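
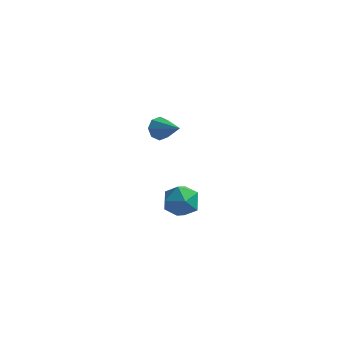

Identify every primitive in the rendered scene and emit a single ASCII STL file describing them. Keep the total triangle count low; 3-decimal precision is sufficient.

solid 
facet normal 0.223 0.526 0.821
outer loop
vertex 0.365 2.209 -3.353
vertex 0.217 1.253 -2.7
vertex 1.268 1.5 -3.144
endloop
endfacet
facet normal 0.561 0.789 0.251
outer loop
vertex 0.365 2.209 -3.353
vertex 1.268 1.5 -3.144
vertex 1.113 1.949 -4.21
endloop
endfacet
facet normal 0.069 0.970 -0.234
outer loop
vertex 0.365 2.209 -3.353
vertex 1.113 1.949 -4.21
vertex -0.034 1.979 -4.426
endloop
endfacet
facet normal -0.573 0.819 0.038
outer loop
vertex 0.365 2.209 -3.353
vertex -0.034 1.979 -4.426
vertex -0.587 1.549 -3.492
endloop
endfacet
facet normal -0.478 0.545 0.689
outer loop
vertex 0.365 2.209 -3.353
vertex -0.587 1.549 -3.492
vertex 0.217 1.253 -2.7
endloop
endfacet
facet normal 0.963 0.268 -0.027
outer loop
vertex 1.113 1.949 -4.21
vertex 1.268 1.5 -3.144
vertex 1.427 0.831 -4.088
endloop
endfacet
facet normal 0.415 -0.157 0.896
outer loop
vertex 1.268 1.5 -3.144
vertex 0.217 1.253 -2.7
vertex 0.874 0.401 -3.154
endloop
endfacet
facet normal -0.719 -0.128 0.683
outer loop
vertex 0.217 1.253 -2.7
vertex -0.587 1.549 -3.492
vertex -0.273 0.431 -3.37
endloop
endfacet
facet normal -0.873 0.316 -0.371
outer loop
vertex -0.587 1.549 -3.492
vertex -0.034 1.979 -4.426
vertex -0.428 0.88 -4.436
endloop
endfacet
facet normal 0.167 0.561 -0.811
outer loop
vertex -0.034 1.979 -4.426
vertex 1.113 1.949 -4.21
vertex 0.623 1.127 -4.88
endloop
endfacet
facet normal 0.573 -0.819 -0.038
outer loop
vertex 0.475 0.171 -4.227
vertex 1.427 0.831 -4.088
vertex 0.874 0.401 -3.154
endloop
endfacet
facet normal -0.069 -0.970 0.234
outer loop
vertex 0.475 0.171 -4.227
vertex 0.874 0.401 -3.154
vertex -0.273 0.431 -3.37
endloop
endfacet
facet normal -0.561 -0.789 -0.251
outer loop
vertex 0.475 0.171 -4.227
vertex -0.273 0.431 -3.37
vertex -0.428 0.88 -4.436
endloop
endfacet
facet normal -0.223 -0.526 -0.821
outer loop
vertex 0.475 0.171 -4.227
vertex -0.428 0.88 -4.436
vertex 0.623 1.127 -4.88
endloop
endfacet
facet normal 0.478 -0.545 -0.689
outer loop
vertex 0.475 0.171 -4.227
vertex 0.623 1.127 -4.88
vertex 1.427 0.831 -4.088
endloop
endfacet
facet normal 0.873 -0.316 0.371
outer loop
vertex 0.874 0.401 -3.154
vertex 1.427 0.831 -4.088
vertex 1.268 1.5 -3.144
endloop
endfacet
facet normal -0.167 -0.561 0.811
outer loop
vertex -0.273 0.431 -3.37
vertex 0.874 0.401 -3.154
vertex 0.217 1.253 -2.7
endloop
endfacet
facet normal -0.963 -0.268 0.027
outer loop
vertex -0.428 0.88 -4.436
vertex -0.273 0.431 -3.37
vertex -0.587 1.549 -3.492
endloop
endfacet
facet normal -0.415 0.157 -0.896
outer loop
vertex 0.623 1.127 -4.88
vertex -0.428 0.88 -4.436
vertex -0.034 1.979 -4.426
endloop
endfacet
facet normal 0.719 0.128 -0.683
outer loop
vertex 1.427 0.831 -4.088
vertex 0.623 1.127 -4.88
vertex 1.113 1.949 -4.21
endloop
endfacet
facet normal -0.754 0.461 -0.468
outer loop
vertex 0.197 -0.566 2.575
vertex -0.222 -0.621 3.195
vertex 0.258 -0.113 2.923
endloop
endfacet
facet normal 0.882 0.206 -0.423
outer loop
vertex 0.197 -0.566 2.575
vertex 0.258 -0.113 2.923
vertex 1.082 -1.419 4.005
endloop
endfacet
facet normal -0.754 0.462 -0.467
outer loop
vertex 0.258 -0.113 2.923
vertex -0.222 -0.621 3.195
vertex 0.039 0.042 3.43
endloop
endfacet
facet normal 0.776 0.613 0.148
outer loop
vertex 0.258 -0.113 2.923
vertex 0.039 0.042 3.43
vertex 1.082 -1.419 4.005
endloop
endfacet
facet normal -0.753 0.462 -0.468
outer loop
vertex 0.039 0.042 3.43
vertex -0.222 -0.621 3.195
vertex -0.333 -0.19 3.799
endloop
endfacet
facet normal 0.380 0.561 0.736
outer loop
vertex 0.039 0.042 3.43
vertex -0.333 -0.19 3.799
vertex 1.082 -1.419 4.005
endloop
endfacet
facet normal -0.754 0.462 -0.468
outer loop
vertex -0.333 -0.19 3.799
vertex -0.222 -0.621 3.195
vertex -0.64 -0.675 3.815
endloop
endfacet
facet normal -0.075 0.080 0.994
outer loop
vertex -0.333 -0.19 3.799
vertex -0.64 -0.675 3.815
vertex 1.082 -1.419 4.005
endloop
endfacet
facet normal -0.754 0.462 -0.468
outer loop
vertex -0.64 -0.675 3.815
vertex -0.222 -0.621 3.195
vertex -0.702 -1.128 3.468
endloop
endfacet
facet normal -0.322 -0.548 0.772
outer loop
vertex -0.64 -0.675 3.815
vertex -0.702 -1.128 3.468
vertex 1.082 -1.419 4.005
endloop
endfacet
facet normal -0.754 0.461 -0.469
outer loop
vertex -0.702 -1.128 3.468
vertex -0.222 -0.621 3.195
vertex -0.482 -1.284 2.961
endloop
endfacet
facet normal -0.216 -0.956 0.200
outer loop
vertex -0.702 -1.128 3.468
vertex -0.482 -1.284 2.961
vertex 1.082 -1.419 4.005
endloop
endfacet
facet normal -0.754 0.461 -0.468
outer loop
vertex -0.482 -1.284 2.961
vertex -0.222 -0.621 3.195
vertex -0.11 -1.051 2.591
endloop
endfacet
facet normal 0.181 -0.904 -0.388
outer loop
vertex -0.482 -1.284 2.961
vertex -0.11 -1.051 2.591
vertex 1.082 -1.419 4.005
endloop
endfacet
facet normal -0.753 0.462 -0.468
outer loop
vertex -0.11 -1.051 2.591
vertex -0.222 -0.621 3.195
vertex 0.197 -0.566 2.575
endloop
endfacet
facet normal 0.635 -0.423 -0.646
outer loop
vertex -0.11 -1.051 2.591
vertex 0.197 -0.566 2.575
vertex 1.082 -1.419 4.005
endloop
endfacet

endsolid


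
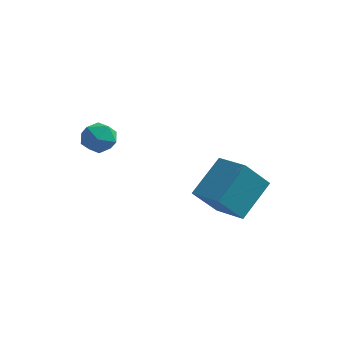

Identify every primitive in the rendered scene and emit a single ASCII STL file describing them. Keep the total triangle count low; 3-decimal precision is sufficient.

solid 
facet normal -0.893 0.426 -0.145
outer loop
vertex 0.998 -1.357 -0.348
vertex 1.498 0.139 0.961
vertex 1.655 -0.428 -1.663
endloop
endfacet
facet normal -0.244 -0.730 -0.638
outer loop
vertex 3.022 -1.079 -1.441
vertex 0.998 -1.357 -0.348
vertex 1.655 -0.428 -1.663
endloop
endfacet
facet normal -0.893 0.426 -0.145
outer loop
vertex 1.655 -0.428 -1.663
vertex 1.498 0.139 0.961
vertex 2.156 1.069 -0.355
endloop
endfacet
facet normal 0.377 0.534 -0.756
outer loop
vertex 2.156 1.069 -0.355
vertex 3.022 -1.079 -1.441
vertex 1.655 -0.428 -1.663
endloop
endfacet
facet normal -0.378 -0.535 0.756
outer loop
vertex 0.998 -1.357 -0.348
vertex 2.865 -0.512 1.183
vertex 1.498 0.139 0.961
endloop
endfacet
facet normal -0.244 -0.730 -0.638
outer loop
vertex 2.364 -2.009 -0.125
vertex 0.998 -1.357 -0.348
vertex 3.022 -1.079 -1.441
endloop
endfacet
facet normal -0.378 -0.534 0.756
outer loop
vertex 2.364 -2.009 -0.125
vertex 2.865 -0.512 1.183
vertex 0.998 -1.357 -0.348
endloop
endfacet
facet normal 0.244 0.730 0.638
outer loop
vertex 1.498 0.139 0.961
vertex 2.865 -0.512 1.183
vertex 2.156 1.069 -0.355
endloop
endfacet
facet normal 0.379 0.535 -0.756
outer loop
vertex 3.522 0.417 -0.132
vertex 3.022 -1.079 -1.441
vertex 2.156 1.069 -0.355
endloop
endfacet
facet normal 0.244 0.730 0.638
outer loop
vertex 2.156 1.069 -0.355
vertex 2.865 -0.512 1.183
vertex 3.522 0.417 -0.132
endloop
endfacet
facet normal 0.893 -0.426 0.146
outer loop
vertex 3.522 0.417 -0.132
vertex 2.364 -2.009 -0.125
vertex 3.022 -1.079 -1.441
endloop
endfacet
facet normal 0.893 -0.426 0.145
outer loop
vertex 2.865 -0.512 1.183
vertex 2.364 -2.009 -0.125
vertex 3.522 0.417 -0.132
endloop
endfacet
facet normal -0.839 -0.450 0.306
outer loop
vertex -2.914 -2.881 2.854
vertex -2.57 -3.613 2.72
vertex -2.496 -3.253 3.453
endloop
endfacet
facet normal -0.753 0.176 0.634
outer loop
vertex -2.914 -2.881 2.854
vertex -2.496 -3.253 3.453
vertex -2.409 -2.447 3.333
endloop
endfacet
facet normal -0.716 0.685 0.135
outer loop
vertex -2.914 -2.881 2.854
vertex -2.409 -2.447 3.333
vertex -2.428 -2.308 2.525
endloop
endfacet
facet normal -0.780 0.373 -0.503
outer loop
vertex -2.914 -2.881 2.854
vertex -2.428 -2.308 2.525
vertex -2.528 -3.029 2.146
endloop
endfacet
facet normal -0.856 -0.330 -0.398
outer loop
vertex -2.914 -2.881 2.854
vertex -2.528 -3.029 2.146
vertex -2.57 -3.613 2.72
endloop
endfacet
facet normal -0.127 0.159 0.979
outer loop
vertex -2.409 -2.447 3.333
vertex -2.496 -3.253 3.453
vertex -1.752 -2.911 3.494
endloop
endfacet
facet normal -0.268 -0.854 0.446
outer loop
vertex -2.496 -3.253 3.453
vertex -2.57 -3.613 2.72
vertex -1.852 -3.632 3.115
endloop
endfacet
facet normal -0.296 -0.659 -0.692
outer loop
vertex -2.57 -3.613 2.72
vertex -2.528 -3.029 2.146
vertex -1.871 -3.493 2.307
endloop
endfacet
facet normal -0.172 0.477 -0.862
outer loop
vertex -2.528 -3.029 2.146
vertex -2.428 -2.308 2.525
vertex -1.784 -2.687 2.187
endloop
endfacet
facet normal -0.068 0.983 0.171
outer loop
vertex -2.428 -2.308 2.525
vertex -2.409 -2.447 3.333
vertex -1.71 -2.327 2.92
endloop
endfacet
facet normal 0.780 -0.373 0.503
outer loop
vertex -1.366 -3.059 2.786
vertex -1.752 -2.911 3.494
vertex -1.852 -3.632 3.115
endloop
endfacet
facet normal 0.716 -0.685 -0.135
outer loop
vertex -1.366 -3.059 2.786
vertex -1.852 -3.632 3.115
vertex -1.871 -3.493 2.307
endloop
endfacet
facet normal 0.753 -0.176 -0.634
outer loop
vertex -1.366 -3.059 2.786
vertex -1.871 -3.493 2.307
vertex -1.784 -2.687 2.187
endloop
endfacet
facet normal 0.839 0.450 -0.306
outer loop
vertex -1.366 -3.059 2.786
vertex -1.784 -2.687 2.187
vertex -1.71 -2.327 2.92
endloop
endfacet
facet normal 0.856 0.330 0.398
outer loop
vertex -1.366 -3.059 2.786
vertex -1.71 -2.327 2.92
vertex -1.752 -2.911 3.494
endloop
endfacet
facet normal 0.172 -0.477 0.862
outer loop
vertex -1.852 -3.632 3.115
vertex -1.752 -2.911 3.494
vertex -2.496 -3.253 3.453
endloop
endfacet
facet normal 0.068 -0.983 -0.171
outer loop
vertex -1.871 -3.493 2.307
vertex -1.852 -3.632 3.115
vertex -2.57 -3.613 2.72
endloop
endfacet
facet normal 0.127 -0.159 -0.979
outer loop
vertex -1.784 -2.687 2.187
vertex -1.871 -3.493 2.307
vertex -2.528 -3.029 2.146
endloop
endfacet
facet normal 0.268 0.854 -0.446
outer loop
vertex -1.71 -2.327 2.92
vertex -1.784 -2.687 2.187
vertex -2.428 -2.308 2.525
endloop
endfacet
facet normal 0.296 0.659 0.692
outer loop
vertex -1.752 -2.911 3.494
vertex -1.71 -2.327 2.92
vertex -2.409 -2.447 3.333
endloop
endfacet

endsolid


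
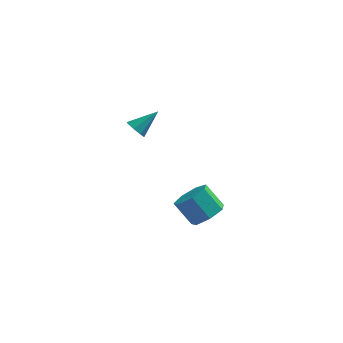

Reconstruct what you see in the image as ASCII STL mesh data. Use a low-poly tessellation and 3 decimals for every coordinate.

solid 
facet normal -0.684 -0.450 -0.575
outer loop
vertex 0.449 0.823 2.486
vertex 0.042 1.094 2.758
vertex 0.353 1.2 2.305
endloop
endfacet
facet normal 0.889 0.006 -0.459
outer loop
vertex 0.449 0.823 2.486
vertex 0.353 1.2 2.305
vertex 0.998 1.726 3.562
endloop
endfacet
facet normal -0.682 -0.453 -0.574
outer loop
vertex 0.353 1.2 2.305
vertex 0.042 1.094 2.758
vertex 0.074 1.514 2.389
endloop
endfacet
facet normal 0.548 0.633 -0.546
outer loop
vertex 0.353 1.2 2.305
vertex 0.074 1.514 2.389
vertex 0.998 1.726 3.562
endloop
endfacet
facet normal -0.683 -0.452 -0.574
outer loop
vertex 0.074 1.514 2.389
vertex 0.042 1.094 2.758
vertex -0.224 1.582 2.69
endloop
endfacet
facet normal 0.025 0.980 -0.197
outer loop
vertex 0.074 1.514 2.389
vertex -0.224 1.582 2.69
vertex 0.998 1.726 3.562
endloop
endfacet
facet normal -0.684 -0.452 -0.573
outer loop
vertex -0.224 1.582 2.69
vertex 0.042 1.094 2.758
vertex -0.366 1.365 3.031
endloop
endfacet
facet normal -0.373 0.845 0.383
outer loop
vertex -0.224 1.582 2.69
vertex -0.366 1.365 3.031
vertex 0.998 1.726 3.562
endloop
endfacet
facet normal -0.684 -0.451 -0.574
outer loop
vertex -0.366 1.365 3.031
vertex 0.042 1.094 2.758
vertex -0.269 0.988 3.212
endloop
endfacet
facet normal -0.415 0.305 0.857
outer loop
vertex -0.366 1.365 3.031
vertex -0.269 0.988 3.212
vertex 0.998 1.726 3.562
endloop
endfacet
facet normal -0.684 -0.450 -0.574
outer loop
vertex -0.269 0.988 3.212
vertex 0.042 1.094 2.758
vertex 0.009 0.674 3.127
endloop
endfacet
facet normal -0.074 -0.321 0.944
outer loop
vertex -0.269 0.988 3.212
vertex 0.009 0.674 3.127
vertex 0.998 1.726 3.562
endloop
endfacet
facet normal -0.683 -0.451 -0.574
outer loop
vertex 0.009 0.674 3.127
vertex 0.042 1.094 2.758
vertex 0.307 0.606 2.826
endloop
endfacet
facet normal 0.448 -0.667 0.595
outer loop
vertex 0.009 0.674 3.127
vertex 0.307 0.606 2.826
vertex 0.998 1.726 3.562
endloop
endfacet
facet normal -0.684 -0.451 -0.574
outer loop
vertex 0.307 0.606 2.826
vertex 0.042 1.094 2.758
vertex 0.449 0.823 2.486
endloop
endfacet
facet normal 0.847 -0.532 0.014
outer loop
vertex 0.307 0.606 2.826
vertex 0.449 0.823 2.486
vertex 0.998 1.726 3.562
endloop
endfacet
facet normal 0.597 -0.311 -0.739
outer loop
vertex 3.931 1.332 -2.793
vertex 3.274 1.549 -3.415
vertex 3.96 2.084 -3.086
endloop
endfacet
facet normal 0.801 0.190 0.567
outer loop
vertex 3.931 1.332 -2.793
vertex 3.96 2.084 -3.086
vertex 3.083 1.774 -1.743
endloop
endfacet
facet normal 0.801 0.190 0.567
outer loop
vertex 3.083 1.774 -1.743
vertex 3.96 2.084 -3.086
vertex 3.112 2.525 -2.036
endloop
endfacet
facet normal -0.597 0.311 0.739
outer loop
vertex 3.083 1.774 -1.743
vertex 3.112 2.525 -2.036
vertex 2.426 1.991 -2.365
endloop
endfacet
facet normal 0.597 -0.311 -0.739
outer loop
vertex 3.96 2.084 -3.086
vertex 3.274 1.549 -3.415
vertex 3.473 2.433 -3.626
endloop
endfacet
facet normal 0.528 0.846 0.071
outer loop
vertex 3.96 2.084 -3.086
vertex 3.473 2.433 -3.626
vertex 3.112 2.525 -2.036
endloop
endfacet
facet normal 0.528 0.846 0.071
outer loop
vertex 3.112 2.525 -2.036
vertex 3.473 2.433 -3.626
vertex 2.625 2.874 -2.576
endloop
endfacet
facet normal -0.597 0.311 0.739
outer loop
vertex 3.112 2.525 -2.036
vertex 2.625 2.874 -2.576
vertex 2.426 1.991 -2.365
endloop
endfacet
facet normal 0.597 -0.311 -0.740
outer loop
vertex 3.473 2.433 -3.626
vertex 3.274 1.549 -3.415
vertex 2.836 2.117 -4.007
endloop
endfacet
facet normal -0.143 0.866 -0.479
outer loop
vertex 3.473 2.433 -3.626
vertex 2.836 2.117 -4.007
vertex 2.625 2.874 -2.576
endloop
endfacet
facet normal -0.143 0.866 -0.479
outer loop
vertex 2.625 2.874 -2.576
vertex 2.836 2.117 -4.007
vertex 1.988 2.558 -2.957
endloop
endfacet
facet normal -0.597 0.311 0.740
outer loop
vertex 2.625 2.874 -2.576
vertex 1.988 2.558 -2.957
vertex 2.426 1.991 -2.365
endloop
endfacet
facet normal 0.597 -0.310 -0.740
outer loop
vertex 2.836 2.117 -4.007
vertex 3.274 1.549 -3.415
vertex 2.529 1.373 -3.943
endloop
endfacet
facet normal -0.706 0.234 -0.668
outer loop
vertex 2.836 2.117 -4.007
vertex 2.529 1.373 -3.943
vertex 1.988 2.558 -2.957
endloop
endfacet
facet normal -0.706 0.234 -0.668
outer loop
vertex 1.988 2.558 -2.957
vertex 2.529 1.373 -3.943
vertex 1.681 1.814 -2.893
endloop
endfacet
facet normal -0.598 0.310 0.739
outer loop
vertex 1.988 2.558 -2.957
vertex 1.681 1.814 -2.893
vertex 2.426 1.991 -2.365
endloop
endfacet
facet normal 0.597 -0.311 -0.739
outer loop
vertex 2.529 1.373 -3.943
vertex 3.274 1.549 -3.415
vertex 2.783 0.762 -3.481
endloop
endfacet
facet normal -0.738 -0.575 -0.354
outer loop
vertex 2.529 1.373 -3.943
vertex 2.783 0.762 -3.481
vertex 1.681 1.814 -2.893
endloop
endfacet
facet normal -0.738 -0.575 -0.354
outer loop
vertex 1.681 1.814 -2.893
vertex 2.783 0.762 -3.481
vertex 1.935 1.203 -2.431
endloop
endfacet
facet normal -0.598 0.310 0.739
outer loop
vertex 1.681 1.814 -2.893
vertex 1.935 1.203 -2.431
vertex 2.426 1.991 -2.365
endloop
endfacet
facet normal 0.598 -0.311 -0.739
outer loop
vertex 2.783 0.762 -3.481
vertex 3.274 1.549 -3.415
vertex 3.407 0.744 -2.969
endloop
endfacet
facet normal -0.213 -0.950 0.227
outer loop
vertex 2.783 0.762 -3.481
vertex 3.407 0.744 -2.969
vertex 1.935 1.203 -2.431
endloop
endfacet
facet normal -0.213 -0.950 0.227
outer loop
vertex 1.935 1.203 -2.431
vertex 3.407 0.744 -2.969
vertex 2.559 1.185 -1.919
endloop
endfacet
facet normal -0.598 0.310 0.739
outer loop
vertex 1.935 1.203 -2.431
vertex 2.559 1.185 -1.919
vertex 2.426 1.991 -2.365
endloop
endfacet
facet normal 0.597 -0.311 -0.739
outer loop
vertex 3.407 0.744 -2.969
vertex 3.274 1.549 -3.415
vertex 3.931 1.332 -2.793
endloop
endfacet
facet normal 0.471 -0.610 0.637
outer loop
vertex 3.407 0.744 -2.969
vertex 3.931 1.332 -2.793
vertex 2.559 1.185 -1.919
endloop
endfacet
facet normal 0.471 -0.610 0.637
outer loop
vertex 2.559 1.185 -1.919
vertex 3.931 1.332 -2.793
vertex 3.083 1.774 -1.743
endloop
endfacet
facet normal -0.597 0.311 0.739
outer loop
vertex 2.559 1.185 -1.919
vertex 3.083 1.774 -1.743
vertex 2.426 1.991 -2.365
endloop
endfacet

endsolid


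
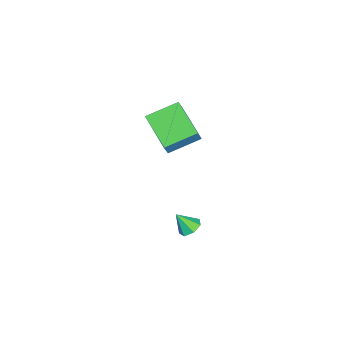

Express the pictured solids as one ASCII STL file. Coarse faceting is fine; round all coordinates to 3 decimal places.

solid 
facet normal -0.532 0.026 -0.846
outer loop
vertex -1.281 -0.686 2.675
vertex -0.046 0.617 1.939
vertex -0.399 -1.856 2.084
endloop
endfacet
facet normal -0.637 -0.671 0.379
outer loop
vertex 0.026 -1.877 2.761
vertex -1.281 -0.686 2.675
vertex -0.399 -1.856 2.084
endloop
endfacet
facet normal -0.532 0.026 -0.846
outer loop
vertex -0.399 -1.856 2.084
vertex -0.046 0.617 1.939
vertex 0.836 -0.554 1.348
endloop
endfacet
facet normal 0.558 -0.741 -0.374
outer loop
vertex 0.836 -0.554 1.348
vertex 0.026 -1.877 2.761
vertex -0.399 -1.856 2.084
endloop
endfacet
facet normal -0.559 0.741 0.374
outer loop
vertex -1.281 -0.686 2.675
vertex 0.379 0.596 2.616
vertex -0.046 0.617 1.939
endloop
endfacet
facet normal -0.637 -0.671 0.380
outer loop
vertex -0.856 -0.706 3.352
vertex -1.281 -0.686 2.675
vertex 0.026 -1.877 2.761
endloop
endfacet
facet normal -0.559 0.741 0.373
outer loop
vertex -0.856 -0.706 3.352
vertex 0.379 0.596 2.616
vertex -1.281 -0.686 2.675
endloop
endfacet
facet normal 0.637 0.671 -0.379
outer loop
vertex -0.046 0.617 1.939
vertex 0.379 0.596 2.616
vertex 0.836 -0.554 1.348
endloop
endfacet
facet normal 0.559 -0.741 -0.373
outer loop
vertex 1.261 -0.574 2.025
vertex 0.026 -1.877 2.761
vertex 0.836 -0.554 1.348
endloop
endfacet
facet normal 0.636 0.671 -0.380
outer loop
vertex 0.836 -0.554 1.348
vertex 0.379 0.596 2.616
vertex 1.261 -0.574 2.025
endloop
endfacet
facet normal 0.532 -0.026 0.846
outer loop
vertex 1.261 -0.574 2.025
vertex -0.856 -0.706 3.352
vertex 0.026 -1.877 2.761
endloop
endfacet
facet normal 0.532 -0.026 0.846
outer loop
vertex 0.379 0.596 2.616
vertex -0.856 -0.706 3.352
vertex 1.261 -0.574 2.025
endloop
endfacet
facet normal -0.146 0.570 -0.808
outer loop
vertex 1.219 0.744 -3.292
vertex 0.764 0.416 -3.441
vertex 0.775 0.891 -3.108
endloop
endfacet
facet normal 0.464 0.431 0.774
outer loop
vertex 1.219 0.744 -3.292
vertex 0.775 0.891 -3.108
vertex 0.916 -0.176 -2.599
endloop
endfacet
facet normal -0.145 0.570 -0.809
outer loop
vertex 0.775 0.891 -3.108
vertex 0.764 0.416 -3.441
vertex 0.322 0.681 -3.175
endloop
endfacet
facet normal -0.304 0.377 0.875
outer loop
vertex 0.775 0.891 -3.108
vertex 0.322 0.681 -3.175
vertex 0.916 -0.176 -2.599
endloop
endfacet
facet normal -0.147 0.568 -0.810
outer loop
vertex 0.322 0.681 -3.175
vertex 0.764 0.416 -3.441
vertex 0.203 0.271 -3.441
endloop
endfacet
facet normal -0.793 -0.153 0.590
outer loop
vertex 0.322 0.681 -3.175
vertex 0.203 0.271 -3.441
vertex 0.916 -0.176 -2.599
endloop
endfacet
facet normal -0.147 0.570 -0.808
outer loop
vertex 0.203 0.271 -3.441
vertex 0.764 0.416 -3.441
vertex 0.506 -0.029 -3.708
endloop
endfacet
facet normal -0.635 -0.761 0.134
outer loop
vertex 0.203 0.271 -3.441
vertex 0.506 -0.029 -3.708
vertex 0.916 -0.176 -2.599
endloop
endfacet
facet normal -0.145 0.569 -0.809
outer loop
vertex 0.506 -0.029 -3.708
vertex 0.764 0.416 -3.441
vertex 1.004 0.005 -3.773
endloop
endfacet
facet normal 0.048 -0.988 -0.149
outer loop
vertex 0.506 -0.029 -3.708
vertex 1.004 0.005 -3.773
vertex 0.916 -0.176 -2.599
endloop
endfacet
facet normal -0.145 0.569 -0.809
outer loop
vertex 1.004 0.005 -3.773
vertex 0.764 0.416 -3.441
vertex 1.321 0.349 -3.588
endloop
endfacet
facet normal 0.747 -0.663 -0.046
outer loop
vertex 1.004 0.005 -3.773
vertex 1.321 0.349 -3.588
vertex 0.916 -0.176 -2.599
endloop
endfacet
facet normal -0.145 0.569 -0.809
outer loop
vertex 1.321 0.349 -3.588
vertex 0.764 0.416 -3.441
vertex 1.219 0.744 -3.292
endloop
endfacet
facet normal 0.931 -0.032 0.364
outer loop
vertex 1.321 0.349 -3.588
vertex 1.219 0.744 -3.292
vertex 0.916 -0.176 -2.599
endloop
endfacet

endsolid


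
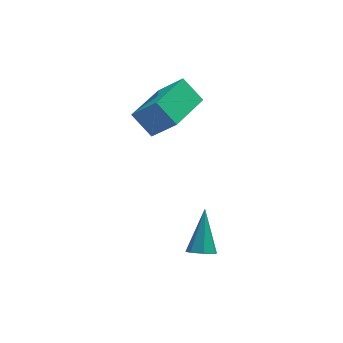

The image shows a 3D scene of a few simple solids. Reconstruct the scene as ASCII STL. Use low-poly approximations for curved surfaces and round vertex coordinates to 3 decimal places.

solid 
facet normal -0.521 0.521 0.676
outer loop
vertex 2.745 2.713 2.215
vertex 4.033 4.281 1.998
vertex 1.923 3.244 1.173
endloop
endfacet
facet normal -0.631 -0.768 0.106
outer loop
vertex 2.547 2.619 0.362
vertex 2.745 2.713 2.215
vertex 1.923 3.244 1.173
endloop
endfacet
facet normal -0.521 0.521 0.677
outer loop
vertex 1.923 3.244 1.173
vertex 4.033 4.281 1.998
vertex 3.21 4.812 0.956
endloop
endfacet
facet normal -0.575 0.371 -0.729
outer loop
vertex 3.21 4.812 0.956
vertex 2.547 2.619 0.362
vertex 1.923 3.244 1.173
endloop
endfacet
facet normal 0.575 -0.372 0.729
outer loop
vertex 2.745 2.713 2.215
vertex 4.657 3.656 1.187
vertex 4.033 4.281 1.998
endloop
endfacet
facet normal -0.631 -0.769 0.106
outer loop
vertex 3.37 2.088 1.404
vertex 2.745 2.713 2.215
vertex 2.547 2.619 0.362
endloop
endfacet
facet normal 0.575 -0.371 0.729
outer loop
vertex 3.37 2.088 1.404
vertex 4.657 3.656 1.187
vertex 2.745 2.713 2.215
endloop
endfacet
facet normal 0.631 0.768 -0.107
outer loop
vertex 4.033 4.281 1.998
vertex 4.657 3.656 1.187
vertex 3.21 4.812 0.956
endloop
endfacet
facet normal -0.575 0.371 -0.729
outer loop
vertex 3.835 4.187 0.145
vertex 2.547 2.619 0.362
vertex 3.21 4.812 0.956
endloop
endfacet
facet normal 0.631 0.769 -0.106
outer loop
vertex 3.21 4.812 0.956
vertex 4.657 3.656 1.187
vertex 3.835 4.187 0.145
endloop
endfacet
facet normal 0.520 -0.521 -0.677
outer loop
vertex 3.835 4.187 0.145
vertex 3.37 2.088 1.404
vertex 2.547 2.619 0.362
endloop
endfacet
facet normal 0.521 -0.521 -0.676
outer loop
vertex 4.657 3.656 1.187
vertex 3.37 2.088 1.404
vertex 3.835 4.187 0.145
endloop
endfacet
facet normal -0.202 -0.675 -0.710
outer loop
vertex 3.973 -0.453 -3.848
vertex 3.715 -0.791 -3.453
vertex 3.48 -0.375 -3.782
endloop
endfacet
facet normal 0.076 0.878 -0.472
outer loop
vertex 3.973 -0.453 -3.848
vertex 3.48 -0.375 -3.782
vertex 4.085 0.451 -2.147
endloop
endfacet
facet normal -0.200 -0.675 -0.710
outer loop
vertex 3.48 -0.375 -3.782
vertex 3.715 -0.791 -3.453
vertex 3.164 -0.611 -3.469
endloop
endfacet
facet normal -0.669 0.733 -0.123
outer loop
vertex 3.48 -0.375 -3.782
vertex 3.164 -0.611 -3.469
vertex 4.085 0.451 -2.147
endloop
endfacet
facet normal -0.200 -0.676 -0.710
outer loop
vertex 3.164 -0.611 -3.469
vertex 3.715 -0.791 -3.453
vertex 3.264 -0.982 -3.144
endloop
endfacet
facet normal -0.868 0.174 0.465
outer loop
vertex 3.164 -0.611 -3.469
vertex 3.264 -0.982 -3.144
vertex 4.085 0.451 -2.147
endloop
endfacet
facet normal -0.201 -0.674 -0.711
outer loop
vertex 3.264 -0.982 -3.144
vertex 3.715 -0.791 -3.453
vertex 3.703 -1.21 -3.052
endloop
endfacet
facet normal -0.373 -0.376 0.848
outer loop
vertex 3.264 -0.982 -3.144
vertex 3.703 -1.21 -3.052
vertex 4.085 0.451 -2.147
endloop
endfacet
facet normal -0.200 -0.674 -0.711
outer loop
vertex 3.703 -1.21 -3.052
vertex 3.715 -0.791 -3.453
vertex 4.152 -1.122 -3.262
endloop
endfacet
facet normal 0.445 -0.505 0.739
outer loop
vertex 3.703 -1.21 -3.052
vertex 4.152 -1.122 -3.262
vertex 4.085 0.451 -2.147
endloop
endfacet
facet normal -0.201 -0.675 -0.710
outer loop
vertex 4.152 -1.122 -3.262
vertex 3.715 -0.791 -3.453
vertex 4.272 -0.785 -3.616
endloop
endfacet
facet normal 0.969 -0.114 0.220
outer loop
vertex 4.152 -1.122 -3.262
vertex 4.272 -0.785 -3.616
vertex 4.085 0.451 -2.147
endloop
endfacet
facet normal -0.200 -0.676 -0.709
outer loop
vertex 4.272 -0.785 -3.616
vertex 3.715 -0.791 -3.453
vertex 3.973 -0.453 -3.848
endloop
endfacet
facet normal 0.804 0.501 -0.319
outer loop
vertex 4.272 -0.785 -3.616
vertex 3.973 -0.453 -3.848
vertex 4.085 0.451 -2.147
endloop
endfacet

endsolid


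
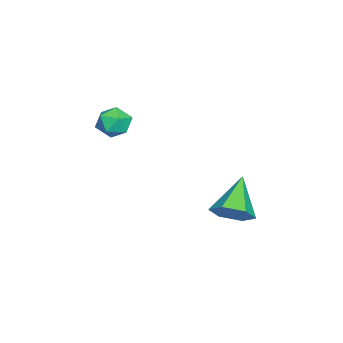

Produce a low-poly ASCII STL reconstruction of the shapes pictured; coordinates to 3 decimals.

solid 
facet normal -0.652 0.466 0.599
outer loop
vertex -2.812 -2.038 1.723
vertex -2.252 -2.077 2.363
vertex -2.254 -1.406 1.839
endloop
endfacet
facet normal -0.740 0.668 -0.080
outer loop
vertex -2.812 -2.038 1.723
vertex -2.254 -1.406 1.839
vertex -2.422 -1.686 1.053
endloop
endfacet
facet normal -0.880 0.085 -0.467
outer loop
vertex -2.812 -2.038 1.723
vertex -2.422 -1.686 1.053
vertex -2.524 -2.531 1.091
endloop
endfacet
facet normal -0.878 -0.477 -0.028
outer loop
vertex -2.812 -2.038 1.723
vertex -2.524 -2.531 1.091
vertex -2.419 -2.772 1.901
endloop
endfacet
facet normal -0.737 -0.242 0.631
outer loop
vertex -2.812 -2.038 1.723
vertex -2.419 -2.772 1.901
vertex -2.252 -2.077 2.363
endloop
endfacet
facet normal -0.122 0.943 -0.310
outer loop
vertex -2.422 -1.686 1.053
vertex -2.254 -1.406 1.839
vertex -1.621 -1.508 1.279
endloop
endfacet
facet normal 0.019 0.615 0.788
outer loop
vertex -2.254 -1.406 1.839
vertex -2.252 -2.077 2.363
vertex -1.516 -1.749 2.089
endloop
endfacet
facet normal -0.119 -0.530 0.840
outer loop
vertex -2.252 -2.077 2.363
vertex -2.419 -2.772 1.901
vertex -1.618 -2.594 2.127
endloop
endfacet
facet normal -0.347 -0.910 -0.226
outer loop
vertex -2.419 -2.772 1.901
vertex -2.524 -2.531 1.091
vertex -1.786 -2.874 1.341
endloop
endfacet
facet normal -0.349 -0.000 -0.937
outer loop
vertex -2.524 -2.531 1.091
vertex -2.422 -1.686 1.053
vertex -1.788 -2.203 0.817
endloop
endfacet
facet normal 0.878 0.477 0.028
outer loop
vertex -1.228 -2.242 1.457
vertex -1.621 -1.508 1.279
vertex -1.516 -1.749 2.089
endloop
endfacet
facet normal 0.880 -0.085 0.467
outer loop
vertex -1.228 -2.242 1.457
vertex -1.516 -1.749 2.089
vertex -1.618 -2.594 2.127
endloop
endfacet
facet normal 0.740 -0.668 0.080
outer loop
vertex -1.228 -2.242 1.457
vertex -1.618 -2.594 2.127
vertex -1.786 -2.874 1.341
endloop
endfacet
facet normal 0.652 -0.466 -0.599
outer loop
vertex -1.228 -2.242 1.457
vertex -1.786 -2.874 1.341
vertex -1.788 -2.203 0.817
endloop
endfacet
facet normal 0.737 0.242 -0.631
outer loop
vertex -1.228 -2.242 1.457
vertex -1.788 -2.203 0.817
vertex -1.621 -1.508 1.279
endloop
endfacet
facet normal 0.347 0.910 0.226
outer loop
vertex -1.516 -1.749 2.089
vertex -1.621 -1.508 1.279
vertex -2.254 -1.406 1.839
endloop
endfacet
facet normal 0.349 0.000 0.937
outer loop
vertex -1.618 -2.594 2.127
vertex -1.516 -1.749 2.089
vertex -2.252 -2.077 2.363
endloop
endfacet
facet normal 0.122 -0.943 0.310
outer loop
vertex -1.786 -2.874 1.341
vertex -1.618 -2.594 2.127
vertex -2.419 -2.772 1.901
endloop
endfacet
facet normal -0.019 -0.615 -0.788
outer loop
vertex -1.788 -2.203 0.817
vertex -1.786 -2.874 1.341
vertex -2.524 -2.531 1.091
endloop
endfacet
facet normal 0.119 0.530 -0.840
outer loop
vertex -1.621 -1.508 1.279
vertex -1.788 -2.203 0.817
vertex -2.422 -1.686 1.053
endloop
endfacet
facet normal 0.756 -0.055 -0.652
outer loop
vertex -0.715 3.647 -2.185
vertex -1.227 2.994 -2.724
vertex -1.315 3.962 -2.907
endloop
endfacet
facet normal -0.061 0.895 0.441
outer loop
vertex -0.715 3.647 -2.185
vertex -1.315 3.962 -2.907
vertex -2.793 3.106 -1.376
endloop
endfacet
facet normal 0.757 -0.054 -0.651
outer loop
vertex -1.315 3.962 -2.907
vertex -1.227 2.994 -2.724
vertex -1.826 3.309 -3.447
endloop
endfacet
facet normal -0.660 0.713 -0.238
outer loop
vertex -1.315 3.962 -2.907
vertex -1.826 3.309 -3.447
vertex -2.793 3.106 -1.376
endloop
endfacet
facet normal 0.757 -0.054 -0.651
outer loop
vertex -1.826 3.309 -3.447
vertex -1.227 2.994 -2.724
vertex -1.738 2.34 -3.264
endloop
endfacet
facet normal -0.888 -0.162 -0.430
outer loop
vertex -1.826 3.309 -3.447
vertex -1.738 2.34 -3.264
vertex -2.793 3.106 -1.376
endloop
endfacet
facet normal 0.757 -0.054 -0.651
outer loop
vertex -1.738 2.34 -3.264
vertex -1.227 2.994 -2.724
vertex -1.139 2.025 -2.541
endloop
endfacet
facet normal -0.518 -0.854 0.057
outer loop
vertex -1.738 2.34 -3.264
vertex -1.139 2.025 -2.541
vertex -2.793 3.106 -1.376
endloop
endfacet
facet normal 0.757 -0.054 -0.651
outer loop
vertex -1.139 2.025 -2.541
vertex -1.227 2.994 -2.724
vertex -0.628 2.679 -2.002
endloop
endfacet
facet normal 0.081 -0.671 0.737
outer loop
vertex -1.139 2.025 -2.541
vertex -0.628 2.679 -2.002
vertex -2.793 3.106 -1.376
endloop
endfacet
facet normal 0.756 -0.055 -0.652
outer loop
vertex -0.628 2.679 -2.002
vertex -1.227 2.994 -2.724
vertex -0.715 3.647 -2.185
endloop
endfacet
facet normal 0.309 0.203 0.929
outer loop
vertex -0.628 2.679 -2.002
vertex -0.715 3.647 -2.185
vertex -2.793 3.106 -1.376
endloop
endfacet

endsolid


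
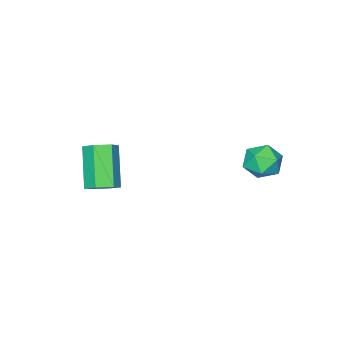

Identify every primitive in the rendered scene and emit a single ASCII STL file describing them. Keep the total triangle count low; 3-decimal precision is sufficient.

solid 
facet normal 0.092 0.372 0.924
outer loop
vertex -0.711 2.211 -1.718
vertex -0.992 1.475 -1.394
vertex -0.159 1.592 -1.524
endloop
endfacet
facet normal 0.573 0.662 0.483
outer loop
vertex -0.711 2.211 -1.718
vertex -0.159 1.592 -1.524
vertex -0.065 2.037 -2.245
endloop
endfacet
facet normal 0.219 0.974 -0.053
outer loop
vertex -0.711 2.211 -1.718
vertex -0.065 2.037 -2.245
vertex -0.841 2.194 -2.56
endloop
endfacet
facet normal -0.479 0.876 0.056
outer loop
vertex -0.711 2.211 -1.718
vertex -0.841 2.194 -2.56
vertex -1.414 1.847 -2.034
endloop
endfacet
facet normal -0.557 0.503 0.660
outer loop
vertex -0.711 2.211 -1.718
vertex -1.414 1.847 -2.034
vertex -0.992 1.475 -1.394
endloop
endfacet
facet normal 0.968 0.136 0.210
outer loop
vertex -0.065 2.037 -2.245
vertex -0.159 1.592 -1.524
vertex 0.054 1.193 -2.246
endloop
endfacet
facet normal 0.191 -0.335 0.923
outer loop
vertex -0.159 1.592 -1.524
vertex -0.992 1.475 -1.394
vertex -0.519 0.846 -1.72
endloop
endfacet
facet normal -0.860 -0.122 0.496
outer loop
vertex -0.992 1.475 -1.394
vertex -1.414 1.847 -2.034
vertex -1.295 1.003 -2.035
endloop
endfacet
facet normal -0.733 0.480 -0.482
outer loop
vertex -1.414 1.847 -2.034
vertex -0.841 2.194 -2.56
vertex -1.201 1.448 -2.756
endloop
endfacet
facet normal 0.397 0.640 -0.658
outer loop
vertex -0.841 2.194 -2.56
vertex -0.065 2.037 -2.245
vertex -0.368 1.565 -2.886
endloop
endfacet
facet normal 0.479 -0.876 -0.056
outer loop
vertex -0.649 0.829 -2.562
vertex 0.054 1.193 -2.246
vertex -0.519 0.846 -1.72
endloop
endfacet
facet normal -0.219 -0.974 0.053
outer loop
vertex -0.649 0.829 -2.562
vertex -0.519 0.846 -1.72
vertex -1.295 1.003 -2.035
endloop
endfacet
facet normal -0.573 -0.662 -0.483
outer loop
vertex -0.649 0.829 -2.562
vertex -1.295 1.003 -2.035
vertex -1.201 1.448 -2.756
endloop
endfacet
facet normal -0.092 -0.372 -0.924
outer loop
vertex -0.649 0.829 -2.562
vertex -1.201 1.448 -2.756
vertex -0.368 1.565 -2.886
endloop
endfacet
facet normal 0.557 -0.503 -0.660
outer loop
vertex -0.649 0.829 -2.562
vertex -0.368 1.565 -2.886
vertex 0.054 1.193 -2.246
endloop
endfacet
facet normal 0.733 -0.480 0.482
outer loop
vertex -0.519 0.846 -1.72
vertex 0.054 1.193 -2.246
vertex -0.159 1.592 -1.524
endloop
endfacet
facet normal -0.397 -0.640 0.658
outer loop
vertex -1.295 1.003 -2.035
vertex -0.519 0.846 -1.72
vertex -0.992 1.475 -1.394
endloop
endfacet
facet normal -0.968 -0.136 -0.210
outer loop
vertex -1.201 1.448 -2.756
vertex -1.295 1.003 -2.035
vertex -1.414 1.847 -2.034
endloop
endfacet
facet normal -0.191 0.335 -0.923
outer loop
vertex -0.368 1.565 -2.886
vertex -1.201 1.448 -2.756
vertex -0.841 2.194 -2.56
endloop
endfacet
facet normal 0.860 0.122 -0.496
outer loop
vertex 0.054 1.193 -2.246
vertex -0.368 1.565 -2.886
vertex -0.065 2.037 -2.245
endloop
endfacet
facet normal 0.406 0.494 -0.769
outer loop
vertex 4.28 -2.914 -3.499
vertex 3.715 -2.521 -3.545
vertex 4.239 -2.325 -3.142
endloop
endfacet
facet normal 0.911 -0.165 0.377
outer loop
vertex 4.28 -2.914 -3.499
vertex 4.239 -2.325 -3.142
vertex 3.49 -3.873 -2.009
endloop
endfacet
facet normal 0.912 -0.166 0.376
outer loop
vertex 3.49 -3.873 -2.009
vertex 4.239 -2.325 -3.142
vertex 3.45 -3.284 -1.651
endloop
endfacet
facet normal -0.407 -0.494 0.768
outer loop
vertex 3.49 -3.873 -2.009
vertex 3.45 -3.284 -1.651
vertex 2.925 -3.479 -2.055
endloop
endfacet
facet normal 0.406 0.494 -0.769
outer loop
vertex 4.239 -2.325 -3.142
vertex 3.715 -2.521 -3.545
vertex 3.674 -1.932 -3.188
endloop
endfacet
facet normal 0.405 0.657 0.636
outer loop
vertex 4.239 -2.325 -3.142
vertex 3.674 -1.932 -3.188
vertex 3.45 -3.284 -1.651
endloop
endfacet
facet normal 0.405 0.657 0.636
outer loop
vertex 3.45 -3.284 -1.651
vertex 3.674 -1.932 -3.188
vertex 2.885 -2.891 -1.697
endloop
endfacet
facet normal -0.407 -0.495 0.768
outer loop
vertex 3.45 -3.284 -1.651
vertex 2.885 -2.891 -1.697
vertex 2.925 -3.479 -2.055
endloop
endfacet
facet normal 0.407 0.494 -0.768
outer loop
vertex 3.674 -1.932 -3.188
vertex 3.715 -2.521 -3.545
vertex 3.15 -2.127 -3.591
endloop
endfacet
facet normal -0.506 0.822 0.261
outer loop
vertex 3.674 -1.932 -3.188
vertex 3.15 -2.127 -3.591
vertex 2.885 -2.891 -1.697
endloop
endfacet
facet normal -0.506 0.822 0.261
outer loop
vertex 2.885 -2.891 -1.697
vertex 3.15 -2.127 -3.591
vertex 2.36 -3.086 -2.101
endloop
endfacet
facet normal -0.407 -0.495 0.768
outer loop
vertex 2.885 -2.891 -1.697
vertex 2.36 -3.086 -2.101
vertex 2.925 -3.479 -2.055
endloop
endfacet
facet normal 0.407 0.494 -0.768
outer loop
vertex 3.15 -2.127 -3.591
vertex 3.715 -2.521 -3.545
vertex 3.19 -2.716 -3.949
endloop
endfacet
facet normal -0.912 0.167 -0.376
outer loop
vertex 3.15 -2.127 -3.591
vertex 3.19 -2.716 -3.949
vertex 2.36 -3.086 -2.101
endloop
endfacet
facet normal -0.912 0.165 -0.376
outer loop
vertex 2.36 -3.086 -2.101
vertex 3.19 -2.716 -3.949
vertex 2.401 -3.675 -2.458
endloop
endfacet
facet normal -0.406 -0.494 0.769
outer loop
vertex 2.36 -3.086 -2.101
vertex 2.401 -3.675 -2.458
vertex 2.925 -3.479 -2.055
endloop
endfacet
facet normal 0.407 0.495 -0.768
outer loop
vertex 3.19 -2.716 -3.949
vertex 3.715 -2.521 -3.545
vertex 3.755 -3.109 -3.903
endloop
endfacet
facet normal -0.405 -0.657 -0.636
outer loop
vertex 3.19 -2.716 -3.949
vertex 3.755 -3.109 -3.903
vertex 2.401 -3.675 -2.458
endloop
endfacet
facet normal -0.405 -0.657 -0.636
outer loop
vertex 2.401 -3.675 -2.458
vertex 3.755 -3.109 -3.903
vertex 2.966 -4.068 -2.412
endloop
endfacet
facet normal -0.406 -0.494 0.769
outer loop
vertex 2.401 -3.675 -2.458
vertex 2.966 -4.068 -2.412
vertex 2.925 -3.479 -2.055
endloop
endfacet
facet normal 0.407 0.495 -0.768
outer loop
vertex 3.755 -3.109 -3.903
vertex 3.715 -2.521 -3.545
vertex 4.28 -2.914 -3.499
endloop
endfacet
facet normal 0.506 -0.822 -0.261
outer loop
vertex 3.755 -3.109 -3.903
vertex 4.28 -2.914 -3.499
vertex 2.966 -4.068 -2.412
endloop
endfacet
facet normal 0.506 -0.822 -0.261
outer loop
vertex 2.966 -4.068 -2.412
vertex 4.28 -2.914 -3.499
vertex 3.49 -3.873 -2.009
endloop
endfacet
facet normal -0.407 -0.494 0.768
outer loop
vertex 2.966 -4.068 -2.412
vertex 3.49 -3.873 -2.009
vertex 2.925 -3.479 -2.055
endloop
endfacet

endsolid


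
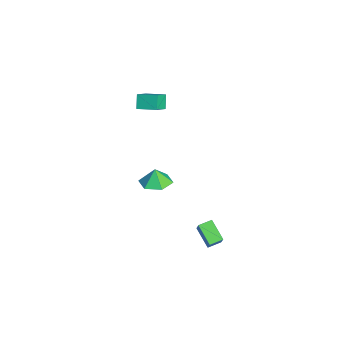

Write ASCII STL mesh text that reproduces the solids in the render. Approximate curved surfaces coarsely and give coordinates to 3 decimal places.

solid 
facet normal 0.157 0.023 -0.987
outer loop
vertex -0.858 -4.45 -3.48
vertex -1.557 -3.658 -3.573
vertex -0.532 -3.444 -3.405
endloop
endfacet
facet normal 0.606 -0.253 0.754
outer loop
vertex -0.858 -4.45 -3.48
vertex -0.532 -3.444 -3.405
vertex -1.723 -3.682 -2.527
endloop
endfacet
facet normal 0.157 0.022 -0.987
outer loop
vertex -0.532 -3.444 -3.405
vertex -1.557 -3.658 -3.573
vertex -1.231 -2.652 -3.499
endloop
endfacet
facet normal 0.453 0.488 0.746
outer loop
vertex -0.532 -3.444 -3.405
vertex -1.231 -2.652 -3.499
vertex -1.723 -3.682 -2.527
endloop
endfacet
facet normal 0.156 0.022 -0.987
outer loop
vertex -1.231 -2.652 -3.499
vertex -1.557 -3.658 -3.573
vertex -2.255 -2.866 -3.666
endloop
endfacet
facet normal -0.256 0.725 0.639
outer loop
vertex -1.231 -2.652 -3.499
vertex -2.255 -2.866 -3.666
vertex -1.723 -3.682 -2.527
endloop
endfacet
facet normal 0.157 0.023 -0.987
outer loop
vertex -2.255 -2.866 -3.666
vertex -1.557 -3.658 -3.573
vertex -2.581 -3.872 -3.741
endloop
endfacet
facet normal -0.812 0.223 0.539
outer loop
vertex -2.255 -2.866 -3.666
vertex -2.581 -3.872 -3.741
vertex -1.723 -3.682 -2.527
endloop
endfacet
facet normal 0.157 0.023 -0.987
outer loop
vertex -2.581 -3.872 -3.741
vertex -1.557 -3.658 -3.573
vertex -1.883 -4.664 -3.648
endloop
endfacet
facet normal -0.659 -0.517 0.547
outer loop
vertex -2.581 -3.872 -3.741
vertex -1.883 -4.664 -3.648
vertex -1.723 -3.682 -2.527
endloop
endfacet
facet normal 0.157 0.023 -0.987
outer loop
vertex -1.883 -4.664 -3.648
vertex -1.557 -3.658 -3.573
vertex -0.858 -4.45 -3.48
endloop
endfacet
facet normal 0.050 -0.755 0.654
outer loop
vertex -1.883 -4.664 -3.648
vertex -0.858 -4.45 -3.48
vertex -1.723 -3.682 -2.527
endloop
endfacet
facet normal -0.786 -0.317 0.531
outer loop
vertex 3.736 -1.979 -2.82
vertex 3.51 -1.163 -2.668
vertex 3.103 -1.979 -3.756
endloop
endfacet
facet normal 0.262 -0.949 -0.177
outer loop
vertex 4.25 -1.517 -4.532
vertex 3.736 -1.979 -2.82
vertex 3.103 -1.979 -3.756
endloop
endfacet
facet normal -0.785 -0.317 0.532
outer loop
vertex 3.103 -1.979 -3.756
vertex 3.51 -1.163 -2.668
vertex 2.877 -1.164 -3.604
endloop
endfacet
facet normal -0.560 -0.001 -0.828
outer loop
vertex 2.877 -1.164 -3.604
vertex 4.25 -1.517 -4.532
vertex 3.103 -1.979 -3.756
endloop
endfacet
facet normal 0.560 0.001 0.828
outer loop
vertex 3.736 -1.979 -2.82
vertex 4.657 -0.701 -3.444
vertex 3.51 -1.163 -2.668
endloop
endfacet
facet normal 0.263 -0.948 -0.177
outer loop
vertex 4.883 -1.516 -3.596
vertex 3.736 -1.979 -2.82
vertex 4.25 -1.517 -4.532
endloop
endfacet
facet normal 0.560 0.001 0.828
outer loop
vertex 4.883 -1.516 -3.596
vertex 4.657 -0.701 -3.444
vertex 3.736 -1.979 -2.82
endloop
endfacet
facet normal -0.263 0.949 0.177
outer loop
vertex 3.51 -1.163 -2.668
vertex 4.657 -0.701 -3.444
vertex 2.877 -1.164 -3.604
endloop
endfacet
facet normal -0.560 -0.001 -0.828
outer loop
vertex 4.024 -0.701 -4.38
vertex 4.25 -1.517 -4.532
vertex 2.877 -1.164 -3.604
endloop
endfacet
facet normal -0.263 0.948 0.178
outer loop
vertex 2.877 -1.164 -3.604
vertex 4.657 -0.701 -3.444
vertex 4.024 -0.701 -4.38
endloop
endfacet
facet normal 0.786 0.317 -0.532
outer loop
vertex 4.024 -0.701 -4.38
vertex 4.883 -1.516 -3.596
vertex 4.25 -1.517 -4.532
endloop
endfacet
facet normal 0.786 0.317 -0.531
outer loop
vertex 4.657 -0.701 -3.444
vertex 4.883 -1.516 -3.596
vertex 4.024 -0.701 -4.38
endloop
endfacet
facet normal -0.608 0.125 0.784
outer loop
vertex -4.1 -4.378 2.627
vertex -3.48 -3.252 2.928
vertex -4.906 -3.739 1.899
endloop
endfacet
facet normal -0.470 -0.853 -0.228
outer loop
vertex -4.28 -3.868 1.092
vertex -4.1 -4.378 2.627
vertex -4.906 -3.739 1.899
endloop
endfacet
facet normal -0.608 0.124 0.784
outer loop
vertex -4.906 -3.739 1.899
vertex -3.48 -3.252 2.928
vertex -4.287 -2.614 2.201
endloop
endfacet
facet normal -0.640 0.507 -0.577
outer loop
vertex -4.287 -2.614 2.201
vertex -4.28 -3.868 1.092
vertex -4.906 -3.739 1.899
endloop
endfacet
facet normal 0.640 -0.507 0.577
outer loop
vertex -4.1 -4.378 2.627
vertex -2.854 -3.381 2.121
vertex -3.48 -3.252 2.928
endloop
endfacet
facet normal -0.469 -0.853 -0.229
outer loop
vertex -3.473 -4.506 1.819
vertex -4.1 -4.378 2.627
vertex -4.28 -3.868 1.092
endloop
endfacet
facet normal 0.640 -0.507 0.577
outer loop
vertex -3.473 -4.506 1.819
vertex -2.854 -3.381 2.121
vertex -4.1 -4.378 2.627
endloop
endfacet
facet normal 0.469 0.853 0.228
outer loop
vertex -3.48 -3.252 2.928
vertex -2.854 -3.381 2.121
vertex -4.287 -2.614 2.201
endloop
endfacet
facet normal -0.640 0.507 -0.577
outer loop
vertex -3.66 -2.742 1.393
vertex -4.28 -3.868 1.092
vertex -4.287 -2.614 2.201
endloop
endfacet
facet normal 0.469 0.853 0.229
outer loop
vertex -4.287 -2.614 2.201
vertex -2.854 -3.381 2.121
vertex -3.66 -2.742 1.393
endloop
endfacet
facet normal 0.608 -0.125 -0.784
outer loop
vertex -3.66 -2.742 1.393
vertex -3.473 -4.506 1.819
vertex -4.28 -3.868 1.092
endloop
endfacet
facet normal 0.609 -0.125 -0.783
outer loop
vertex -2.854 -3.381 2.121
vertex -3.473 -4.506 1.819
vertex -3.66 -2.742 1.393
endloop
endfacet

endsolid


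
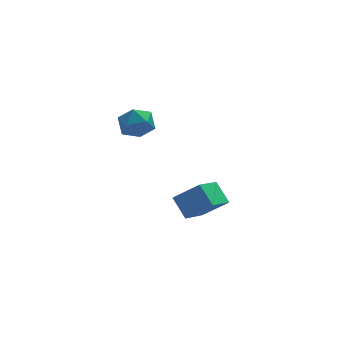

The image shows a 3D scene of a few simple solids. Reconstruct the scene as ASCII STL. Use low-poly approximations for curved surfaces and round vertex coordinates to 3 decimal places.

solid 
facet normal -0.423 0.551 0.719
outer loop
vertex -2.032 3.028 3.809
vertex -2.85 2.519 3.718
vertex -2.167 2.232 4.34
endloop
endfacet
facet normal 0.281 0.499 0.820
outer loop
vertex -2.032 3.028 3.809
vertex -2.167 2.232 4.34
vertex -1.304 2.405 3.939
endloop
endfacet
facet normal 0.606 0.758 0.239
outer loop
vertex -2.032 3.028 3.809
vertex -1.304 2.405 3.939
vertex -1.454 2.799 3.068
endloop
endfacet
facet normal 0.103 0.970 -0.219
outer loop
vertex -2.032 3.028 3.809
vertex -1.454 2.799 3.068
vertex -2.409 2.87 2.932
endloop
endfacet
facet normal -0.533 0.843 0.077
outer loop
vertex -2.032 3.028 3.809
vertex -2.409 2.87 2.932
vertex -2.85 2.519 3.718
endloop
endfacet
facet normal 0.445 -0.193 0.874
outer loop
vertex -1.304 2.405 3.939
vertex -2.167 2.232 4.34
vertex -1.671 1.51 3.928
endloop
endfacet
facet normal -0.694 -0.110 0.712
outer loop
vertex -2.167 2.232 4.34
vertex -2.85 2.519 3.718
vertex -2.626 1.581 3.792
endloop
endfacet
facet normal -0.873 0.362 -0.328
outer loop
vertex -2.85 2.519 3.718
vertex -2.409 2.87 2.932
vertex -2.776 1.975 2.921
endloop
endfacet
facet normal 0.157 0.569 -0.807
outer loop
vertex -2.409 2.87 2.932
vertex -1.454 2.799 3.068
vertex -1.913 2.148 2.52
endloop
endfacet
facet normal 0.972 0.227 -0.065
outer loop
vertex -1.454 2.799 3.068
vertex -1.304 2.405 3.939
vertex -1.23 1.861 3.142
endloop
endfacet
facet normal -0.103 -0.970 0.219
outer loop
vertex -2.048 1.352 3.051
vertex -1.671 1.51 3.928
vertex -2.626 1.581 3.792
endloop
endfacet
facet normal -0.606 -0.758 -0.239
outer loop
vertex -2.048 1.352 3.051
vertex -2.626 1.581 3.792
vertex -2.776 1.975 2.921
endloop
endfacet
facet normal -0.281 -0.499 -0.820
outer loop
vertex -2.048 1.352 3.051
vertex -2.776 1.975 2.921
vertex -1.913 2.148 2.52
endloop
endfacet
facet normal 0.423 -0.551 -0.719
outer loop
vertex -2.048 1.352 3.051
vertex -1.913 2.148 2.52
vertex -1.23 1.861 3.142
endloop
endfacet
facet normal 0.533 -0.843 -0.077
outer loop
vertex -2.048 1.352 3.051
vertex -1.23 1.861 3.142
vertex -1.671 1.51 3.928
endloop
endfacet
facet normal -0.157 -0.569 0.807
outer loop
vertex -2.626 1.581 3.792
vertex -1.671 1.51 3.928
vertex -2.167 2.232 4.34
endloop
endfacet
facet normal -0.972 -0.227 0.065
outer loop
vertex -2.776 1.975 2.921
vertex -2.626 1.581 3.792
vertex -2.85 2.519 3.718
endloop
endfacet
facet normal -0.445 0.193 -0.874
outer loop
vertex -1.913 2.148 2.52
vertex -2.776 1.975 2.921
vertex -2.409 2.87 2.932
endloop
endfacet
facet normal 0.694 0.110 -0.712
outer loop
vertex -1.23 1.861 3.142
vertex -1.913 2.148 2.52
vertex -1.454 2.799 3.068
endloop
endfacet
facet normal 0.873 -0.362 0.328
outer loop
vertex -1.671 1.51 3.928
vertex -1.23 1.861 3.142
vertex -1.304 2.405 3.939
endloop
endfacet
facet normal -0.590 -0.653 0.475
outer loop
vertex 1.155 0.33 -1.587
vertex 0.76 1.298 -0.748
vertex -0.062 0.702 -2.589
endloop
endfacet
facet normal 0.295 -0.722 -0.626
outer loop
vertex 1.06 1.942 -3.492
vertex 1.155 0.33 -1.587
vertex -0.062 0.702 -2.589
endloop
endfacet
facet normal -0.591 -0.652 0.475
outer loop
vertex -0.062 0.702 -2.589
vertex 0.76 1.298 -0.748
vertex -0.457 1.67 -1.751
endloop
endfacet
facet normal -0.751 0.229 -0.619
outer loop
vertex -0.457 1.67 -1.751
vertex 1.06 1.942 -3.492
vertex -0.062 0.702 -2.589
endloop
endfacet
facet normal 0.751 -0.229 0.619
outer loop
vertex 1.155 0.33 -1.587
vertex 1.882 2.538 -1.651
vertex 0.76 1.298 -0.748
endloop
endfacet
facet normal 0.295 -0.722 -0.626
outer loop
vertex 2.277 1.57 -2.489
vertex 1.155 0.33 -1.587
vertex 1.06 1.942 -3.492
endloop
endfacet
facet normal 0.751 -0.229 0.619
outer loop
vertex 2.277 1.57 -2.489
vertex 1.882 2.538 -1.651
vertex 1.155 0.33 -1.587
endloop
endfacet
facet normal -0.295 0.722 0.626
outer loop
vertex 0.76 1.298 -0.748
vertex 1.882 2.538 -1.651
vertex -0.457 1.67 -1.751
endloop
endfacet
facet normal -0.751 0.230 -0.619
outer loop
vertex 0.665 2.91 -2.653
vertex 1.06 1.942 -3.492
vertex -0.457 1.67 -1.751
endloop
endfacet
facet normal -0.295 0.722 0.626
outer loop
vertex -0.457 1.67 -1.751
vertex 1.882 2.538 -1.651
vertex 0.665 2.91 -2.653
endloop
endfacet
facet normal 0.591 0.652 -0.475
outer loop
vertex 0.665 2.91 -2.653
vertex 2.277 1.57 -2.489
vertex 1.06 1.942 -3.492
endloop
endfacet
facet normal 0.591 0.652 -0.475
outer loop
vertex 1.882 2.538 -1.651
vertex 2.277 1.57 -2.489
vertex 0.665 2.91 -2.653
endloop
endfacet

endsolid


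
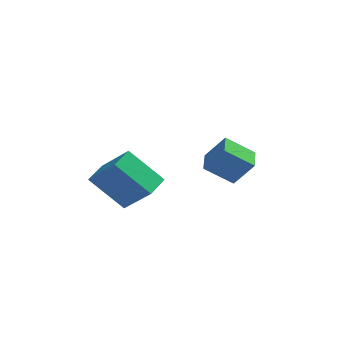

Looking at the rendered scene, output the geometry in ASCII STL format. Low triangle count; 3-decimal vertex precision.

solid 
facet normal -0.752 -0.306 0.584
outer loop
vertex -0.482 0.768 2.339
vertex -0.782 2.015 2.606
vertex -1.402 0.796 1.168
endloop
endfacet
facet normal 0.229 -0.952 -0.203
outer loop
vertex -0.198 1.285 0.234
vertex -0.482 0.768 2.339
vertex -1.402 0.796 1.168
endloop
endfacet
facet normal -0.753 -0.305 0.583
outer loop
vertex -1.402 0.796 1.168
vertex -0.782 2.015 2.606
vertex -1.702 2.043 1.434
endloop
endfacet
facet normal -0.618 0.019 -0.786
outer loop
vertex -1.702 2.043 1.434
vertex -0.198 1.285 0.234
vertex -1.402 0.796 1.168
endloop
endfacet
facet normal 0.618 -0.020 0.786
outer loop
vertex -0.482 0.768 2.339
vertex 0.422 2.504 1.672
vertex -0.782 2.015 2.606
endloop
endfacet
facet normal 0.229 -0.952 -0.203
outer loop
vertex 0.722 1.257 1.406
vertex -0.482 0.768 2.339
vertex -0.198 1.285 0.234
endloop
endfacet
facet normal 0.617 -0.019 0.786
outer loop
vertex 0.722 1.257 1.406
vertex 0.422 2.504 1.672
vertex -0.482 0.768 2.339
endloop
endfacet
facet normal -0.229 0.952 0.203
outer loop
vertex -0.782 2.015 2.606
vertex 0.422 2.504 1.672
vertex -1.702 2.043 1.434
endloop
endfacet
facet normal -0.617 0.020 -0.786
outer loop
vertex -0.498 2.532 0.501
vertex -0.198 1.285 0.234
vertex -1.702 2.043 1.434
endloop
endfacet
facet normal -0.229 0.952 0.203
outer loop
vertex -1.702 2.043 1.434
vertex 0.422 2.504 1.672
vertex -0.498 2.532 0.501
endloop
endfacet
facet normal 0.752 0.306 -0.583
outer loop
vertex -0.498 2.532 0.501
vertex 0.722 1.257 1.406
vertex -0.198 1.285 0.234
endloop
endfacet
facet normal 0.752 0.305 -0.584
outer loop
vertex 0.422 2.504 1.672
vertex 0.722 1.257 1.406
vertex -0.498 2.532 0.501
endloop
endfacet
facet normal -0.711 0.277 -0.646
outer loop
vertex -4.883 -3.928 1.978
vertex -4.706 -2.713 2.303
vertex -3.429 -3.735 0.461
endloop
endfacet
facet normal -0.140 -0.957 -0.256
outer loop
vertex -2.114 -4.247 1.657
vertex -4.883 -3.928 1.978
vertex -3.429 -3.735 0.461
endloop
endfacet
facet normal -0.711 0.277 -0.646
outer loop
vertex -3.429 -3.735 0.461
vertex -4.706 -2.713 2.303
vertex -3.252 -2.52 0.786
endloop
endfacet
facet normal 0.689 0.092 -0.719
outer loop
vertex -3.252 -2.52 0.786
vertex -2.114 -4.247 1.657
vertex -3.429 -3.735 0.461
endloop
endfacet
facet normal -0.689 -0.092 0.719
outer loop
vertex -4.883 -3.928 1.978
vertex -3.391 -3.225 3.499
vertex -4.706 -2.713 2.303
endloop
endfacet
facet normal -0.140 -0.957 -0.256
outer loop
vertex -3.568 -4.44 3.174
vertex -4.883 -3.928 1.978
vertex -2.114 -4.247 1.657
endloop
endfacet
facet normal -0.689 -0.092 0.719
outer loop
vertex -3.568 -4.44 3.174
vertex -3.391 -3.225 3.499
vertex -4.883 -3.928 1.978
endloop
endfacet
facet normal 0.140 0.957 0.256
outer loop
vertex -4.706 -2.713 2.303
vertex -3.391 -3.225 3.499
vertex -3.252 -2.52 0.786
endloop
endfacet
facet normal 0.689 0.092 -0.719
outer loop
vertex -1.937 -3.032 1.982
vertex -2.114 -4.247 1.657
vertex -3.252 -2.52 0.786
endloop
endfacet
facet normal 0.140 0.957 0.256
outer loop
vertex -3.252 -2.52 0.786
vertex -3.391 -3.225 3.499
vertex -1.937 -3.032 1.982
endloop
endfacet
facet normal 0.711 -0.277 0.646
outer loop
vertex -1.937 -3.032 1.982
vertex -3.568 -4.44 3.174
vertex -2.114 -4.247 1.657
endloop
endfacet
facet normal 0.711 -0.277 0.646
outer loop
vertex -3.391 -3.225 3.499
vertex -3.568 -4.44 3.174
vertex -1.937 -3.032 1.982
endloop
endfacet

endsolid


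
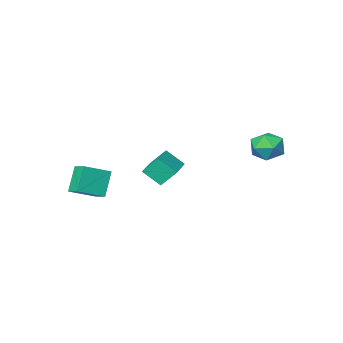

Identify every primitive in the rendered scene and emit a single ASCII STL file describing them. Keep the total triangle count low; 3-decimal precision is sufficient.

solid 
facet normal -0.672 -0.735 -0.093
outer loop
vertex 0.027 -0.993 -2.053
vertex -0.644 -0.499 -1.108
vertex -0.653 -0.263 -2.917
endloop
endfacet
facet normal 0.532 -0.392 -0.750
outer loop
vertex 0.684 1.199 -2.732
vertex 0.027 -0.993 -2.053
vertex -0.653 -0.263 -2.917
endloop
endfacet
facet normal -0.672 -0.735 -0.093
outer loop
vertex -0.653 -0.263 -2.917
vertex -0.644 -0.499 -1.108
vertex -1.324 0.231 -1.972
endloop
endfacet
facet normal -0.515 0.554 -0.655
outer loop
vertex -1.324 0.231 -1.972
vertex 0.684 1.199 -2.732
vertex -0.653 -0.263 -2.917
endloop
endfacet
facet normal 0.515 -0.554 0.655
outer loop
vertex 0.027 -0.993 -2.053
vertex 0.693 0.963 -0.923
vertex -0.644 -0.499 -1.108
endloop
endfacet
facet normal 0.532 -0.392 -0.750
outer loop
vertex 1.364 0.469 -1.868
vertex 0.027 -0.993 -2.053
vertex 0.684 1.199 -2.732
endloop
endfacet
facet normal 0.515 -0.554 0.655
outer loop
vertex 1.364 0.469 -1.868
vertex 0.693 0.963 -0.923
vertex 0.027 -0.993 -2.053
endloop
endfacet
facet normal -0.532 0.392 0.750
outer loop
vertex -0.644 -0.499 -1.108
vertex 0.693 0.963 -0.923
vertex -1.324 0.231 -1.972
endloop
endfacet
facet normal -0.515 0.554 -0.655
outer loop
vertex 0.013 1.693 -1.787
vertex 0.684 1.199 -2.732
vertex -1.324 0.231 -1.972
endloop
endfacet
facet normal -0.532 0.392 0.750
outer loop
vertex -1.324 0.231 -1.972
vertex 0.693 0.963 -0.923
vertex 0.013 1.693 -1.787
endloop
endfacet
facet normal 0.672 0.735 0.093
outer loop
vertex 0.013 1.693 -1.787
vertex 1.364 0.469 -1.868
vertex 0.684 1.199 -2.732
endloop
endfacet
facet normal 0.672 0.735 0.093
outer loop
vertex 0.693 0.963 -0.923
vertex 1.364 0.469 -1.868
vertex 0.013 1.693 -1.787
endloop
endfacet
facet normal -0.400 -0.309 0.863
outer loop
vertex 3.012 -3.757 -2.632
vertex 2.997 -2.757 -2.281
vertex 1.491 -3.558 -3.266
endloop
endfacet
facet normal 0.015 -0.943 -0.331
outer loop
vertex 2.183 -3.023 -4.759
vertex 3.012 -3.757 -2.632
vertex 1.491 -3.558 -3.266
endloop
endfacet
facet normal -0.400 -0.309 0.863
outer loop
vertex 1.491 -3.558 -3.266
vertex 2.997 -2.757 -2.281
vertex 1.476 -2.557 -2.915
endloop
endfacet
facet normal -0.916 0.120 -0.382
outer loop
vertex 1.476 -2.557 -2.915
vertex 2.183 -3.023 -4.759
vertex 1.491 -3.558 -3.266
endloop
endfacet
facet normal 0.916 -0.120 0.382
outer loop
vertex 3.012 -3.757 -2.632
vertex 3.689 -2.222 -3.774
vertex 2.997 -2.757 -2.281
endloop
endfacet
facet normal 0.014 -0.944 -0.331
outer loop
vertex 3.704 -3.223 -4.125
vertex 3.012 -3.757 -2.632
vertex 2.183 -3.023 -4.759
endloop
endfacet
facet normal 0.916 -0.120 0.382
outer loop
vertex 3.704 -3.223 -4.125
vertex 3.689 -2.222 -3.774
vertex 3.012 -3.757 -2.632
endloop
endfacet
facet normal -0.014 0.943 0.331
outer loop
vertex 2.997 -2.757 -2.281
vertex 3.689 -2.222 -3.774
vertex 1.476 -2.557 -2.915
endloop
endfacet
facet normal -0.916 0.120 -0.382
outer loop
vertex 2.168 -2.023 -4.408
vertex 2.183 -3.023 -4.759
vertex 1.476 -2.557 -2.915
endloop
endfacet
facet normal -0.014 0.944 0.331
outer loop
vertex 1.476 -2.557 -2.915
vertex 3.689 -2.222 -3.774
vertex 2.168 -2.023 -4.408
endloop
endfacet
facet normal 0.400 0.309 -0.863
outer loop
vertex 2.168 -2.023 -4.408
vertex 3.704 -3.223 -4.125
vertex 2.183 -3.023 -4.759
endloop
endfacet
facet normal 0.400 0.309 -0.863
outer loop
vertex 3.689 -2.222 -3.774
vertex 3.704 -3.223 -4.125
vertex 2.168 -2.023 -4.408
endloop
endfacet
facet normal -0.908 0.418 0.045
outer loop
vertex -4.541 4.629 -0.412
vertex -4.944 3.723 -0.13
vertex -4.605 4.383 0.586
endloop
endfacet
facet normal -0.400 0.896 0.195
outer loop
vertex -4.541 4.629 -0.412
vertex -4.605 4.383 0.586
vertex -3.757 4.841 0.222
endloop
endfacet
facet normal 0.043 0.930 -0.364
outer loop
vertex -4.541 4.629 -0.412
vertex -3.757 4.841 0.222
vertex -3.571 4.464 -0.719
endloop
endfacet
facet normal -0.191 0.474 -0.860
outer loop
vertex -4.541 4.629 -0.412
vertex -3.571 4.464 -0.719
vertex -4.305 3.774 -0.936
endloop
endfacet
facet normal -0.779 0.157 -0.607
outer loop
vertex -4.541 4.629 -0.412
vertex -4.305 3.774 -0.936
vertex -4.944 3.723 -0.13
endloop
endfacet
facet normal -0.029 0.654 0.756
outer loop
vertex -3.757 4.841 0.222
vertex -4.605 4.383 0.586
vertex -3.675 4.066 0.896
endloop
endfacet
facet normal -0.851 -0.118 0.512
outer loop
vertex -4.605 4.383 0.586
vertex -4.944 3.723 -0.13
vertex -4.409 3.376 0.679
endloop
endfacet
facet normal -0.642 -0.541 -0.543
outer loop
vertex -4.944 3.723 -0.13
vertex -4.305 3.774 -0.936
vertex -4.223 2.999 -0.262
endloop
endfacet
facet normal 0.308 -0.028 -0.951
outer loop
vertex -4.305 3.774 -0.936
vertex -3.571 4.464 -0.719
vertex -3.375 3.457 -0.626
endloop
endfacet
facet normal 0.687 0.711 -0.149
outer loop
vertex -3.571 4.464 -0.719
vertex -3.757 4.841 0.222
vertex -3.036 4.117 0.09
endloop
endfacet
facet normal 0.191 -0.474 0.860
outer loop
vertex -3.439 3.211 0.372
vertex -3.675 4.066 0.896
vertex -4.409 3.376 0.679
endloop
endfacet
facet normal -0.043 -0.930 0.364
outer loop
vertex -3.439 3.211 0.372
vertex -4.409 3.376 0.679
vertex -4.223 2.999 -0.262
endloop
endfacet
facet normal 0.400 -0.896 -0.195
outer loop
vertex -3.439 3.211 0.372
vertex -4.223 2.999 -0.262
vertex -3.375 3.457 -0.626
endloop
endfacet
facet normal 0.908 -0.418 -0.045
outer loop
vertex -3.439 3.211 0.372
vertex -3.375 3.457 -0.626
vertex -3.036 4.117 0.09
endloop
endfacet
facet normal 0.779 -0.157 0.607
outer loop
vertex -3.439 3.211 0.372
vertex -3.036 4.117 0.09
vertex -3.675 4.066 0.896
endloop
endfacet
facet normal -0.308 0.028 0.951
outer loop
vertex -4.409 3.376 0.679
vertex -3.675 4.066 0.896
vertex -4.605 4.383 0.586
endloop
endfacet
facet normal -0.687 -0.711 0.149
outer loop
vertex -4.223 2.999 -0.262
vertex -4.409 3.376 0.679
vertex -4.944 3.723 -0.13
endloop
endfacet
facet normal 0.029 -0.654 -0.756
outer loop
vertex -3.375 3.457 -0.626
vertex -4.223 2.999 -0.262
vertex -4.305 3.774 -0.936
endloop
endfacet
facet normal 0.851 0.118 -0.512
outer loop
vertex -3.036 4.117 0.09
vertex -3.375 3.457 -0.626
vertex -3.571 4.464 -0.719
endloop
endfacet
facet normal 0.642 0.541 0.543
outer loop
vertex -3.675 4.066 0.896
vertex -3.036 4.117 0.09
vertex -3.757 4.841 0.222
endloop
endfacet

endsolid


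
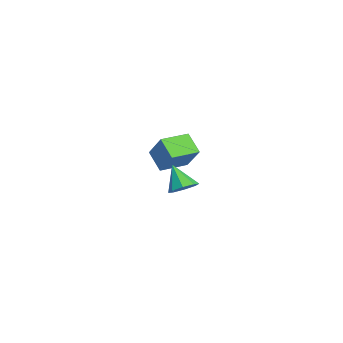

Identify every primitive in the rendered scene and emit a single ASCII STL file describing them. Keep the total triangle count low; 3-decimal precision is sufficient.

solid 
facet normal -0.609 -0.310 -0.730
outer loop
vertex -3.814 0.76 -3.441
vertex -4.746 2.414 -3.365
vertex -2.804 1.381 -4.546
endloop
endfacet
facet normal 0.491 -0.870 -0.041
outer loop
vertex -1.494 2.046 -2.975
vertex -3.814 0.76 -3.441
vertex -2.804 1.381 -4.546
endloop
endfacet
facet normal -0.609 -0.309 -0.731
outer loop
vertex -2.804 1.381 -4.546
vertex -4.746 2.414 -3.365
vertex -3.736 3.035 -4.469
endloop
endfacet
facet normal 0.623 0.383 -0.682
outer loop
vertex -3.736 3.035 -4.469
vertex -1.494 2.046 -2.975
vertex -2.804 1.381 -4.546
endloop
endfacet
facet normal -0.623 -0.383 0.682
outer loop
vertex -3.814 0.76 -3.441
vertex -3.436 3.079 -1.794
vertex -4.746 2.414 -3.365
endloop
endfacet
facet normal 0.491 -0.870 -0.041
outer loop
vertex -2.504 1.425 -1.871
vertex -3.814 0.76 -3.441
vertex -1.494 2.046 -2.975
endloop
endfacet
facet normal -0.623 -0.383 0.682
outer loop
vertex -2.504 1.425 -1.871
vertex -3.436 3.079 -1.794
vertex -3.814 0.76 -3.441
endloop
endfacet
facet normal -0.491 0.870 0.041
outer loop
vertex -4.746 2.414 -3.365
vertex -3.436 3.079 -1.794
vertex -3.736 3.035 -4.469
endloop
endfacet
facet normal 0.623 0.383 -0.682
outer loop
vertex -2.426 3.7 -2.899
vertex -1.494 2.046 -2.975
vertex -3.736 3.035 -4.469
endloop
endfacet
facet normal -0.491 0.870 0.041
outer loop
vertex -3.736 3.035 -4.469
vertex -3.436 3.079 -1.794
vertex -2.426 3.7 -2.899
endloop
endfacet
facet normal 0.609 0.309 0.731
outer loop
vertex -2.426 3.7 -2.899
vertex -2.504 1.425 -1.871
vertex -1.494 2.046 -2.975
endloop
endfacet
facet normal 0.609 0.309 0.730
outer loop
vertex -3.436 3.079 -1.794
vertex -2.504 1.425 -1.871
vertex -2.426 3.7 -2.899
endloop
endfacet
facet normal 0.468 0.337 -0.817
outer loop
vertex 4.577 3.055 -2.586
vertex 4.062 2.513 -3.105
vertex 3.989 3.366 -2.795
endloop
endfacet
facet normal 0.040 0.609 0.792
outer loop
vertex 4.577 3.055 -2.586
vertex 3.989 3.366 -2.795
vertex 3.218 1.907 -1.635
endloop
endfacet
facet normal 0.468 0.337 -0.817
outer loop
vertex 3.989 3.366 -2.795
vertex 4.062 2.513 -3.105
vertex 3.445 3.177 -3.185
endloop
endfacet
facet normal -0.570 0.674 0.469
outer loop
vertex 3.989 3.366 -2.795
vertex 3.445 3.177 -3.185
vertex 3.218 1.907 -1.635
endloop
endfacet
facet normal 0.468 0.337 -0.817
outer loop
vertex 3.445 3.177 -3.185
vertex 4.062 2.513 -3.105
vertex 3.261 2.599 -3.529
endloop
endfacet
facet normal -0.962 0.262 0.074
outer loop
vertex 3.445 3.177 -3.185
vertex 3.261 2.599 -3.529
vertex 3.218 1.907 -1.635
endloop
endfacet
facet normal 0.468 0.337 -0.817
outer loop
vertex 3.261 2.599 -3.529
vertex 4.062 2.513 -3.105
vertex 3.547 1.971 -3.624
endloop
endfacet
facet normal -0.907 -0.388 -0.163
outer loop
vertex 3.261 2.599 -3.529
vertex 3.547 1.971 -3.624
vertex 3.218 1.907 -1.635
endloop
endfacet
facet normal 0.469 0.337 -0.817
outer loop
vertex 3.547 1.971 -3.624
vertex 4.062 2.513 -3.105
vertex 4.134 1.661 -3.415
endloop
endfacet
facet normal -0.436 -0.894 -0.101
outer loop
vertex 3.547 1.971 -3.624
vertex 4.134 1.661 -3.415
vertex 3.218 1.907 -1.635
endloop
endfacet
facet normal 0.469 0.337 -0.816
outer loop
vertex 4.134 1.661 -3.415
vertex 4.062 2.513 -3.105
vertex 4.679 1.849 -3.024
endloop
endfacet
facet normal 0.172 -0.960 0.221
outer loop
vertex 4.134 1.661 -3.415
vertex 4.679 1.849 -3.024
vertex 3.218 1.907 -1.635
endloop
endfacet
facet normal 0.469 0.336 -0.817
outer loop
vertex 4.679 1.849 -3.024
vertex 4.062 2.513 -3.105
vertex 4.862 2.427 -2.681
endloop
endfacet
facet normal 0.566 -0.546 0.618
outer loop
vertex 4.679 1.849 -3.024
vertex 4.862 2.427 -2.681
vertex 3.218 1.907 -1.635
endloop
endfacet
facet normal 0.469 0.336 -0.817
outer loop
vertex 4.862 2.427 -2.681
vertex 4.062 2.513 -3.105
vertex 4.577 3.055 -2.586
endloop
endfacet
facet normal 0.511 0.103 0.854
outer loop
vertex 4.862 2.427 -2.681
vertex 4.577 3.055 -2.586
vertex 3.218 1.907 -1.635
endloop
endfacet

endsolid


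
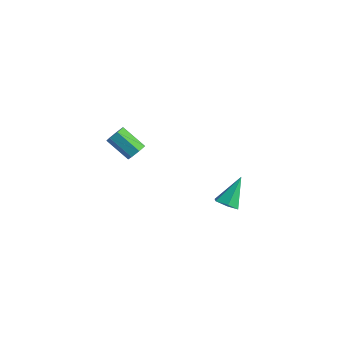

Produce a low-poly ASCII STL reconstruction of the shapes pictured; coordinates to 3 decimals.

solid 
facet normal 0.787 0.195 -0.586
outer loop
vertex -2.523 -2.631 1.658
vertex -2.88 -2.443 1.241
vertex -2.635 -2.14 1.671
endloop
endfacet
facet normal 0.576 0.110 0.810
outer loop
vertex -2.523 -2.631 1.658
vertex -2.635 -2.14 1.671
vertex -3.703 -2.925 2.536
endloop
endfacet
facet normal 0.575 0.111 0.811
outer loop
vertex -3.703 -2.925 2.536
vertex -2.635 -2.14 1.671
vertex -3.816 -2.434 2.549
endloop
endfacet
facet normal -0.787 -0.197 0.585
outer loop
vertex -3.703 -2.925 2.536
vertex -3.816 -2.434 2.549
vertex -4.06 -2.737 2.119
endloop
endfacet
facet normal 0.786 0.196 -0.586
outer loop
vertex -2.635 -2.14 1.671
vertex -2.88 -2.443 1.241
vertex -2.932 -1.878 1.36
endloop
endfacet
facet normal 0.183 0.831 0.525
outer loop
vertex -2.635 -2.14 1.671
vertex -2.932 -1.878 1.36
vertex -3.816 -2.434 2.549
endloop
endfacet
facet normal 0.184 0.831 0.525
outer loop
vertex -3.816 -2.434 2.549
vertex -2.932 -1.878 1.36
vertex -4.112 -2.172 2.238
endloop
endfacet
facet normal -0.787 -0.196 0.585
outer loop
vertex -3.816 -2.434 2.549
vertex -4.112 -2.172 2.238
vertex -4.06 -2.737 2.119
endloop
endfacet
facet normal 0.787 0.196 -0.585
outer loop
vertex -2.932 -1.878 1.36
vertex -2.88 -2.443 1.241
vertex -3.189 -2.041 0.96
endloop
endfacet
facet normal -0.346 0.925 -0.155
outer loop
vertex -2.932 -1.878 1.36
vertex -3.189 -2.041 0.96
vertex -4.112 -2.172 2.238
endloop
endfacet
facet normal -0.346 0.925 -0.155
outer loop
vertex -4.112 -2.172 2.238
vertex -3.189 -2.041 0.96
vertex -4.369 -2.335 1.838
endloop
endfacet
facet normal -0.787 -0.196 0.585
outer loop
vertex -4.112 -2.172 2.238
vertex -4.369 -2.335 1.838
vertex -4.06 -2.737 2.119
endloop
endfacet
facet normal 0.787 0.195 -0.586
outer loop
vertex -3.189 -2.041 0.96
vertex -2.88 -2.443 1.241
vertex -3.214 -2.507 0.771
endloop
endfacet
facet normal -0.615 0.324 -0.718
outer loop
vertex -3.189 -2.041 0.96
vertex -3.214 -2.507 0.771
vertex -4.369 -2.335 1.838
endloop
endfacet
facet normal -0.615 0.324 -0.718
outer loop
vertex -4.369 -2.335 1.838
vertex -3.214 -2.507 0.771
vertex -4.394 -2.801 1.649
endloop
endfacet
facet normal -0.787 -0.195 0.586
outer loop
vertex -4.369 -2.335 1.838
vertex -4.394 -2.801 1.649
vertex -4.06 -2.737 2.119
endloop
endfacet
facet normal 0.787 0.196 -0.586
outer loop
vertex -3.214 -2.507 0.771
vertex -2.88 -2.443 1.241
vertex -2.987 -2.925 0.936
endloop
endfacet
facet normal -0.422 -0.522 -0.742
outer loop
vertex -3.214 -2.507 0.771
vertex -2.987 -2.925 0.936
vertex -4.394 -2.801 1.649
endloop
endfacet
facet normal -0.422 -0.522 -0.742
outer loop
vertex -4.394 -2.801 1.649
vertex -2.987 -2.925 0.936
vertex -4.167 -3.219 1.814
endloop
endfacet
facet normal -0.787 -0.196 0.586
outer loop
vertex -4.394 -2.801 1.649
vertex -4.167 -3.219 1.814
vertex -4.06 -2.737 2.119
endloop
endfacet
facet normal 0.786 0.196 -0.586
outer loop
vertex -2.987 -2.925 0.936
vertex -2.88 -2.443 1.241
vertex -2.679 -2.98 1.331
endloop
endfacet
facet normal 0.090 -0.974 -0.206
outer loop
vertex -2.987 -2.925 0.936
vertex -2.679 -2.98 1.331
vertex -4.167 -3.219 1.814
endloop
endfacet
facet normal 0.090 -0.974 -0.206
outer loop
vertex -4.167 -3.219 1.814
vertex -2.679 -2.98 1.331
vertex -3.859 -3.274 2.209
endloop
endfacet
facet normal -0.786 -0.196 0.586
outer loop
vertex -4.167 -3.219 1.814
vertex -3.859 -3.274 2.209
vertex -4.06 -2.737 2.119
endloop
endfacet
facet normal 0.787 0.196 -0.585
outer loop
vertex -2.679 -2.98 1.331
vertex -2.88 -2.443 1.241
vertex -2.523 -2.631 1.658
endloop
endfacet
facet normal 0.534 -0.693 0.485
outer loop
vertex -2.679 -2.98 1.331
vertex -2.523 -2.631 1.658
vertex -3.859 -3.274 2.209
endloop
endfacet
facet normal 0.534 -0.693 0.485
outer loop
vertex -3.859 -3.274 2.209
vertex -2.523 -2.631 1.658
vertex -3.703 -2.925 2.536
endloop
endfacet
facet normal -0.787 -0.196 0.585
outer loop
vertex -3.859 -3.274 2.209
vertex -3.703 -2.925 2.536
vertex -4.06 -2.737 2.119
endloop
endfacet
facet normal 0.060 -0.645 -0.762
outer loop
vertex 3.256 -2.624 1.136
vertex 2.84 -2.259 0.794
vertex 3.48 -2.15 0.752
endloop
endfacet
facet normal 0.868 -0.009 0.496
outer loop
vertex 3.256 -2.624 1.136
vertex 3.48 -2.15 0.752
vertex 2.74 -1.181 2.066
endloop
endfacet
facet normal 0.060 -0.645 -0.762
outer loop
vertex 3.48 -2.15 0.752
vertex 2.84 -2.259 0.794
vertex 3.064 -1.785 0.41
endloop
endfacet
facet normal 0.707 0.697 -0.116
outer loop
vertex 3.48 -2.15 0.752
vertex 3.064 -1.785 0.41
vertex 2.74 -1.181 2.066
endloop
endfacet
facet normal 0.061 -0.646 -0.761
outer loop
vertex 3.064 -1.785 0.41
vertex 2.84 -2.259 0.794
vertex 2.425 -1.895 0.452
endloop
endfacet
facet normal -0.181 0.912 -0.368
outer loop
vertex 3.064 -1.785 0.41
vertex 2.425 -1.895 0.452
vertex 2.74 -1.181 2.066
endloop
endfacet
facet normal 0.060 -0.646 -0.761
outer loop
vertex 2.425 -1.895 0.452
vertex 2.84 -2.259 0.794
vertex 2.201 -2.369 0.837
endloop
endfacet
facet normal -0.907 0.421 -0.009
outer loop
vertex 2.425 -1.895 0.452
vertex 2.201 -2.369 0.837
vertex 2.74 -1.181 2.066
endloop
endfacet
facet normal 0.060 -0.646 -0.761
outer loop
vertex 2.201 -2.369 0.837
vertex 2.84 -2.259 0.794
vertex 2.617 -2.733 1.179
endloop
endfacet
facet normal -0.745 -0.285 0.603
outer loop
vertex 2.201 -2.369 0.837
vertex 2.617 -2.733 1.179
vertex 2.74 -1.181 2.066
endloop
endfacet
facet normal 0.059 -0.646 -0.761
outer loop
vertex 2.617 -2.733 1.179
vertex 2.84 -2.259 0.794
vertex 3.256 -2.624 1.136
endloop
endfacet
facet normal 0.143 -0.500 0.854
outer loop
vertex 2.617 -2.733 1.179
vertex 3.256 -2.624 1.136
vertex 2.74 -1.181 2.066
endloop
endfacet

endsolid
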